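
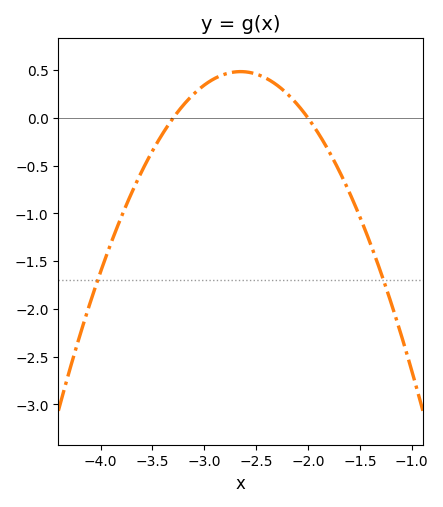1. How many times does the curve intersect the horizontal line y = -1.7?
2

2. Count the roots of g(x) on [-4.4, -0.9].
2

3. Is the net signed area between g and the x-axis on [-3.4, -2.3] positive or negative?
positive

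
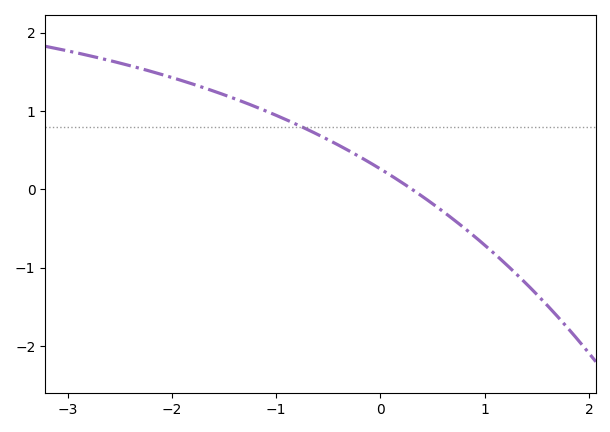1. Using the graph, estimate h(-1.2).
1.1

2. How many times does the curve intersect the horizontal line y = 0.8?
1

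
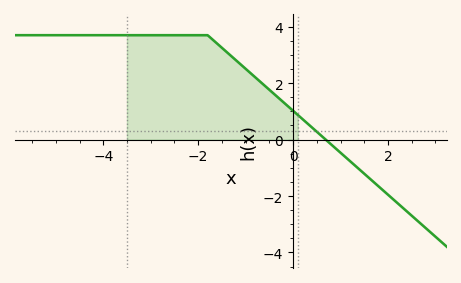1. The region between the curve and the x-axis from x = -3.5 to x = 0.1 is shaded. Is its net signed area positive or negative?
positive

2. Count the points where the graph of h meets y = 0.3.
1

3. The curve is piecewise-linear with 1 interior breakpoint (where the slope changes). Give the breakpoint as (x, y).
(-1.8, 3.7)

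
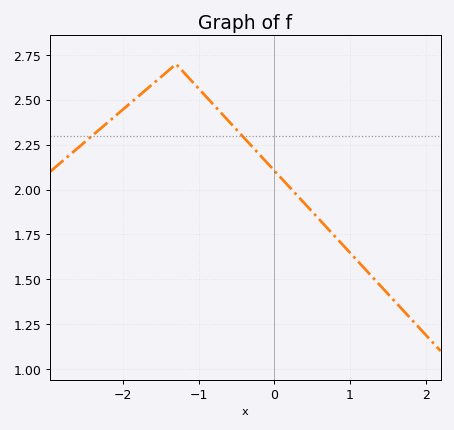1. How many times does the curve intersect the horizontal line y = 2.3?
2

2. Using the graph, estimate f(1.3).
1.51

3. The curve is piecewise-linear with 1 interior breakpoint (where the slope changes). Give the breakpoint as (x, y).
(-1.3, 2.7)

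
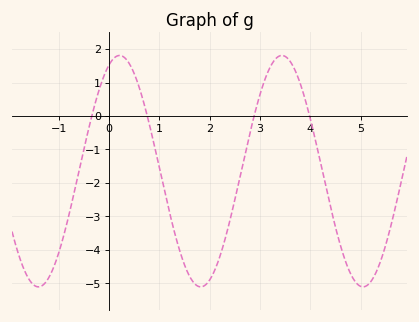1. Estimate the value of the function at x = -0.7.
-2.35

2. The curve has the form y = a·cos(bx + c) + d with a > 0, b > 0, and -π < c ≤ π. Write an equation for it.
y = 3.46cos(1.95x - 0.41) - 1.65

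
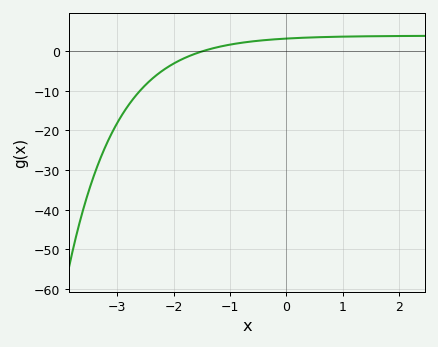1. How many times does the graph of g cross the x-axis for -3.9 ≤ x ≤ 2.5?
1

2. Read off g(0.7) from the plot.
4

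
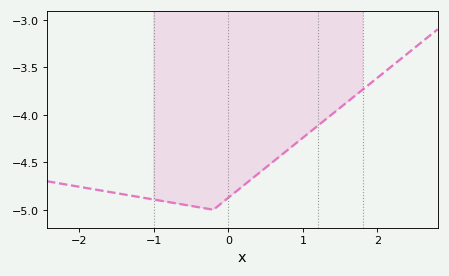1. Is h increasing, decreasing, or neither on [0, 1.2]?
increasing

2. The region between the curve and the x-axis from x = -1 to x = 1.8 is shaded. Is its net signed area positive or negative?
negative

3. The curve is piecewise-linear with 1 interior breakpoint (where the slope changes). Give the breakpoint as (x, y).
(-0.2, -5)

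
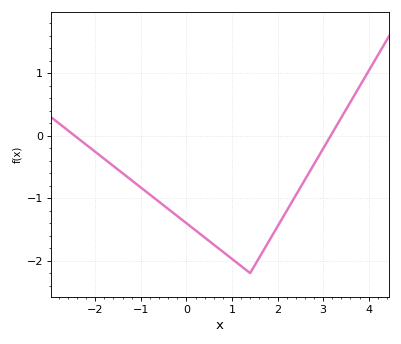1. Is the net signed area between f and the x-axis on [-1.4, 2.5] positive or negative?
negative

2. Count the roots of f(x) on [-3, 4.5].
2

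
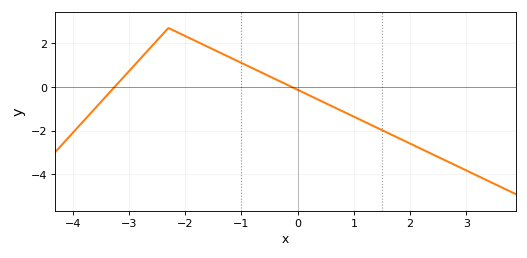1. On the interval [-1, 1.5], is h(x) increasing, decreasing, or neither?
decreasing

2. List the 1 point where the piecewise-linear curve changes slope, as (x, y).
(-2.3, 2.7)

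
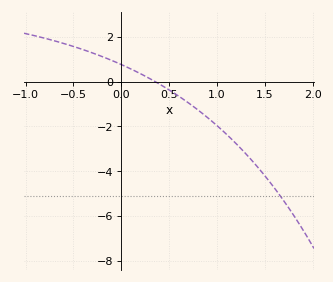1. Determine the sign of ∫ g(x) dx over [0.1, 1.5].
negative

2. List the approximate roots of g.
0.35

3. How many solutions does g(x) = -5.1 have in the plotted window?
1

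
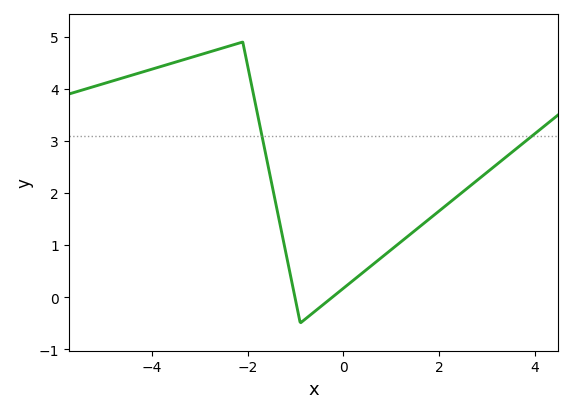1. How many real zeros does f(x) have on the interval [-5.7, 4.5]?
2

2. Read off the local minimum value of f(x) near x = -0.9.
-0.5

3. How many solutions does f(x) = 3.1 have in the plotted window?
2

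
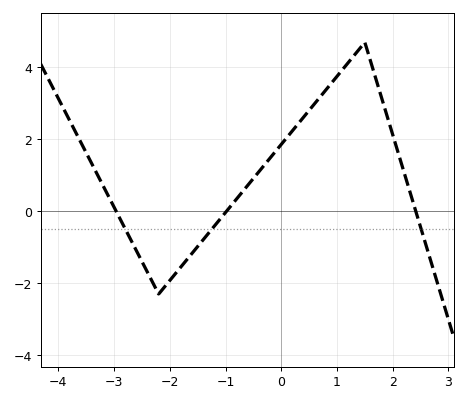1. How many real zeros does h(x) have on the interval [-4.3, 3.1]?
3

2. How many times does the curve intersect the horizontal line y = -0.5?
3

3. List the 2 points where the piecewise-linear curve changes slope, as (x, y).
(-2.2, -2.3); (1.5, 4.7)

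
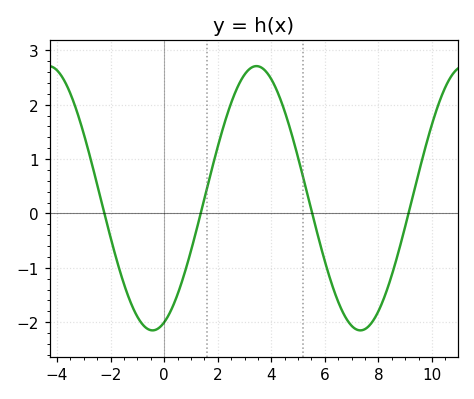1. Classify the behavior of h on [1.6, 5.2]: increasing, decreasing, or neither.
neither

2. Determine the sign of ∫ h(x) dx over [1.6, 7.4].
positive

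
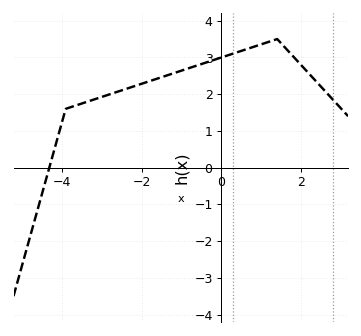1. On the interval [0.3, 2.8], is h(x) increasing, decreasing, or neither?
neither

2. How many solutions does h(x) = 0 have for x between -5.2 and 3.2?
1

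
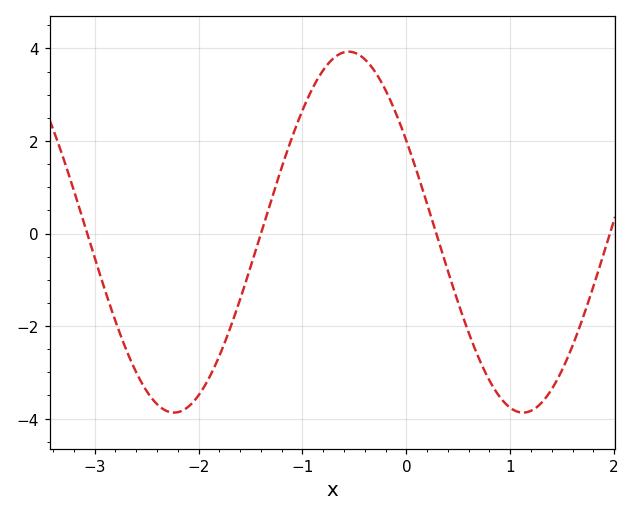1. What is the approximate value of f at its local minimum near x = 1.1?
-3.87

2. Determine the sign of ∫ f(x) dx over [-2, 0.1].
positive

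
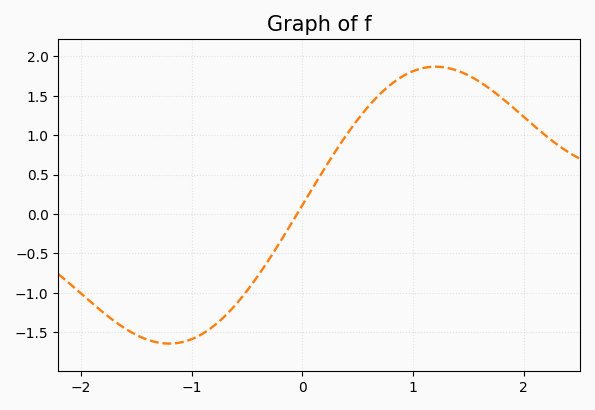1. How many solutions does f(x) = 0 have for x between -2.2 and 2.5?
1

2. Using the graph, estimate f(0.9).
1.74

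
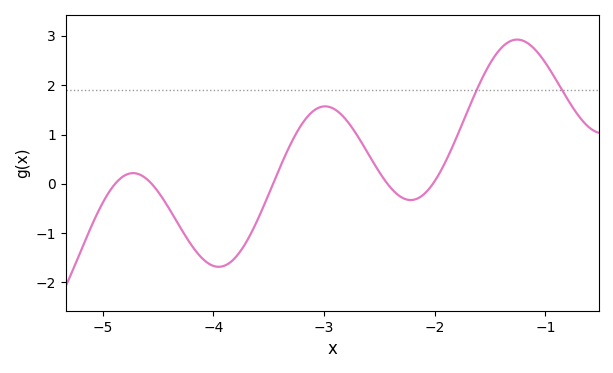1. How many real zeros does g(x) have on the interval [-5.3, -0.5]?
5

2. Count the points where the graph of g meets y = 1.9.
2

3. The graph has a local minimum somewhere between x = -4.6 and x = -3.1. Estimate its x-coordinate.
-4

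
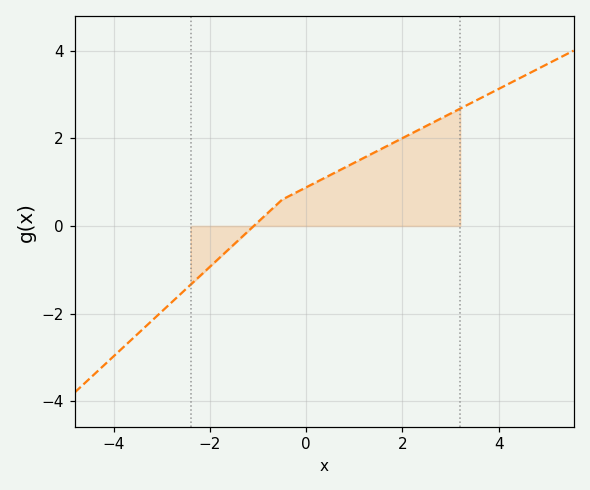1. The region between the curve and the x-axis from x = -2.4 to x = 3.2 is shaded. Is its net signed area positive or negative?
positive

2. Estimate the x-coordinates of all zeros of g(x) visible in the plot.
-1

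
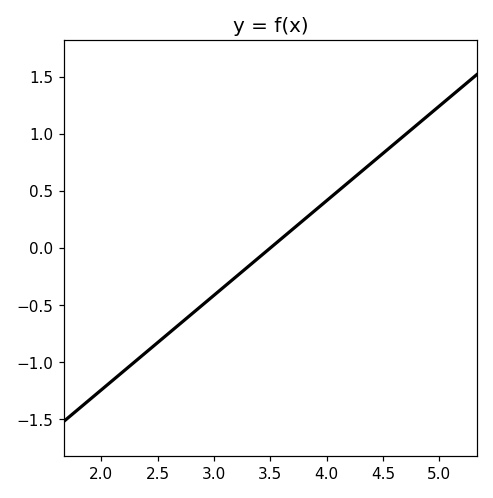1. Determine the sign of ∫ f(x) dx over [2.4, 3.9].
negative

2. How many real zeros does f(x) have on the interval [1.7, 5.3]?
1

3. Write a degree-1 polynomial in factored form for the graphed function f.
y = 0.83(x - 3.5)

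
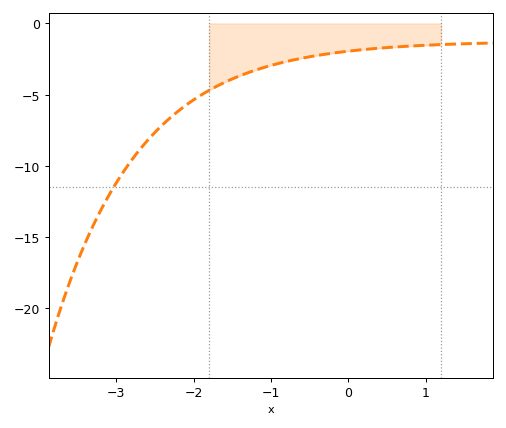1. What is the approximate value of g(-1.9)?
-5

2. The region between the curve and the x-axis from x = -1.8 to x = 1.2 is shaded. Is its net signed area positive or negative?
negative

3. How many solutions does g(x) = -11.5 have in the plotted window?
1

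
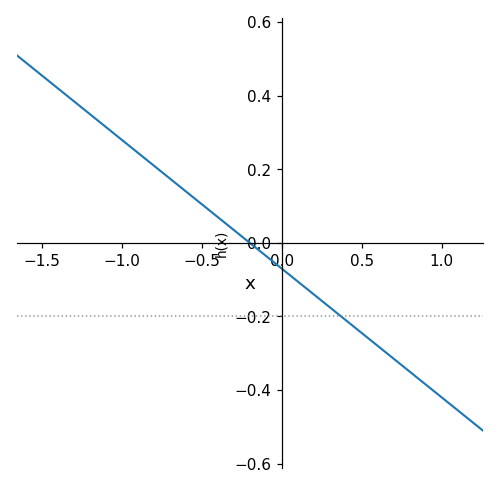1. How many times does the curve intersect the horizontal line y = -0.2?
1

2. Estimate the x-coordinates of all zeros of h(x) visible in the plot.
-0.2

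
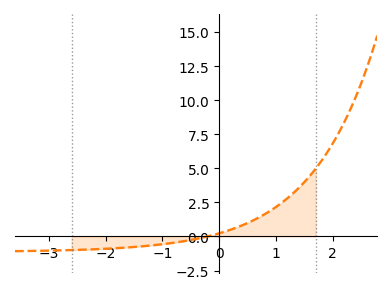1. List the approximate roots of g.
-0.2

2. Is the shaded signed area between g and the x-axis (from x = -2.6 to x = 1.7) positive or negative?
positive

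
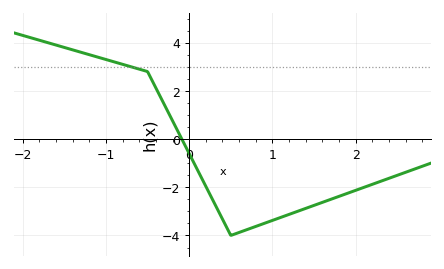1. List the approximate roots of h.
-0.088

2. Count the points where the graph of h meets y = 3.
1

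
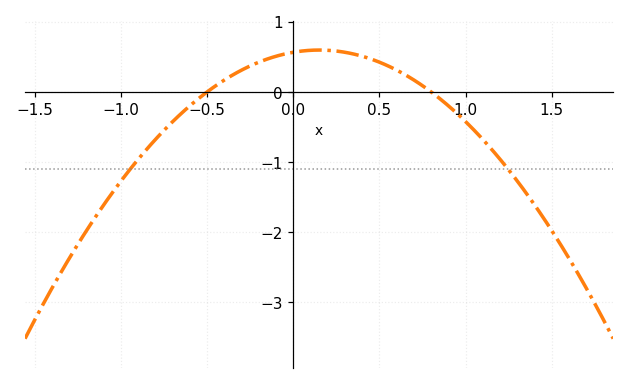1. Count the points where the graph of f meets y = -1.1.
2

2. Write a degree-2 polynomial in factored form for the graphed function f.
y = -1.41(x + 0.5)(x - 0.8)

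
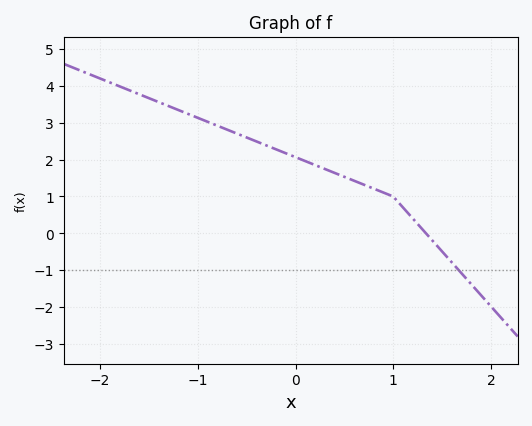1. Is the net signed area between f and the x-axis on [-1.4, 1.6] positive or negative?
positive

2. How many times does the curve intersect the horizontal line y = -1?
1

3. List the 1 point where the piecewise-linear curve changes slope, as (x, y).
(1, 1)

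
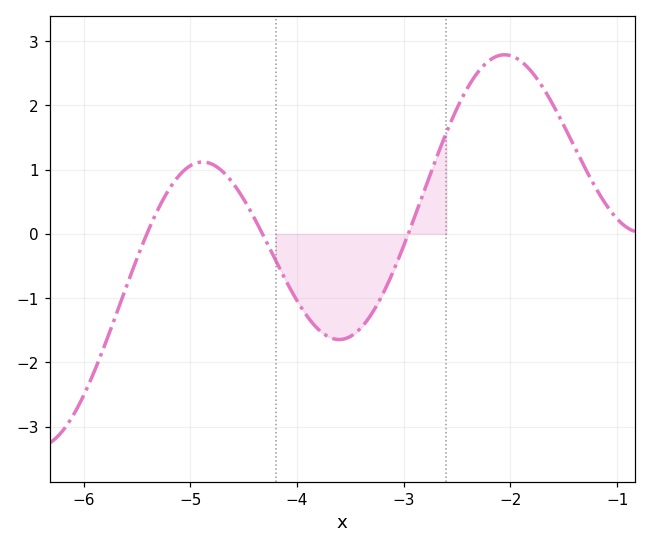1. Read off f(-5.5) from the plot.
-0.382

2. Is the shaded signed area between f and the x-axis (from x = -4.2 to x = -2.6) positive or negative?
negative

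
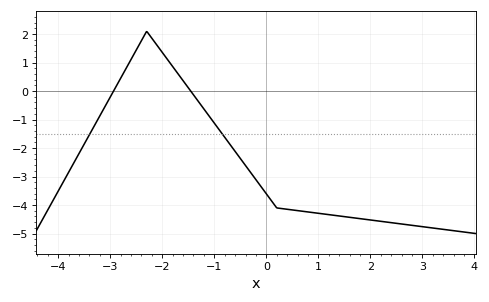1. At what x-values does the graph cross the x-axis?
-2.94, -1.45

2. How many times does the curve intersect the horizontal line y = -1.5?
2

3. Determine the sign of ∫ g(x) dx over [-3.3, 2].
negative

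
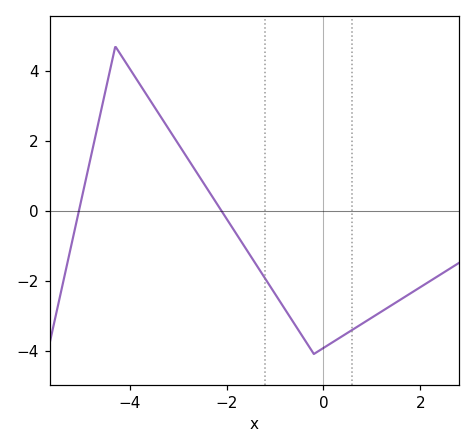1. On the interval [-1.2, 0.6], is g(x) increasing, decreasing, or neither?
neither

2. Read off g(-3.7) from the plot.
3.4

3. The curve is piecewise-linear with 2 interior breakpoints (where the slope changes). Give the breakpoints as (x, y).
(-4.3, 4.7); (-0.2, -4.1)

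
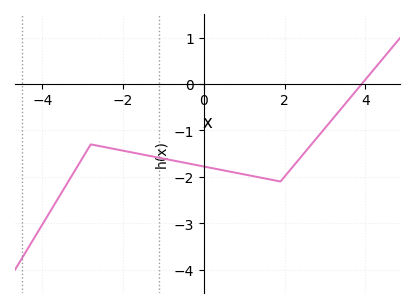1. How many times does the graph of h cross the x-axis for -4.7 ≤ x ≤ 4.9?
1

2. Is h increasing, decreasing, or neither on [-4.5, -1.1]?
neither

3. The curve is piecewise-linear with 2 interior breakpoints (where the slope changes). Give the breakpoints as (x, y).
(-2.8, -1.3); (1.9, -2.1)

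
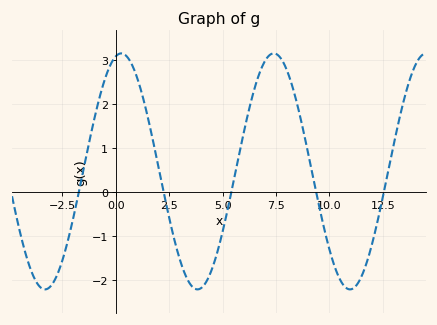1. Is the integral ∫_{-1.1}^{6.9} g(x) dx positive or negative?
positive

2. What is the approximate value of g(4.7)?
-1.5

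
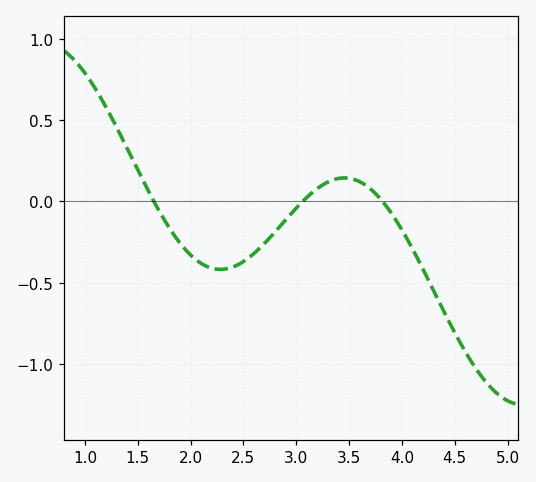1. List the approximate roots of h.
1.7, 3.1, 3.8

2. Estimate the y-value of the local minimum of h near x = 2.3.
-0.4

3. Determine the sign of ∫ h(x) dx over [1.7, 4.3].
negative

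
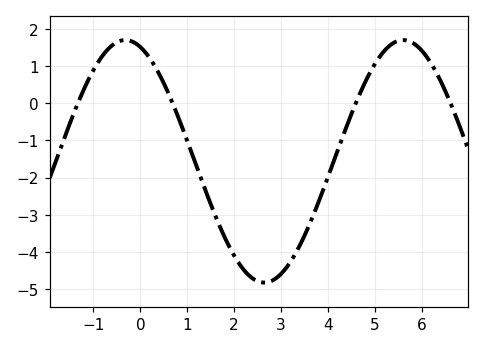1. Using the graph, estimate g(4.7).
0.3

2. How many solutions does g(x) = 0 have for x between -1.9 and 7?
4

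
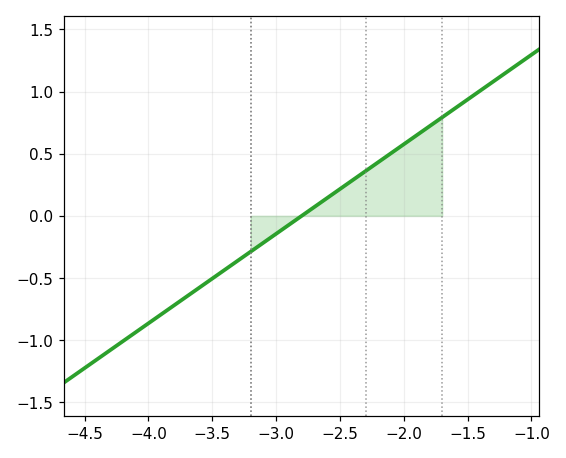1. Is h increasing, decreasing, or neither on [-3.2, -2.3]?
increasing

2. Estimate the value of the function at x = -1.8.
0.72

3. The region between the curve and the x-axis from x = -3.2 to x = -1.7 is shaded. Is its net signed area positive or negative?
positive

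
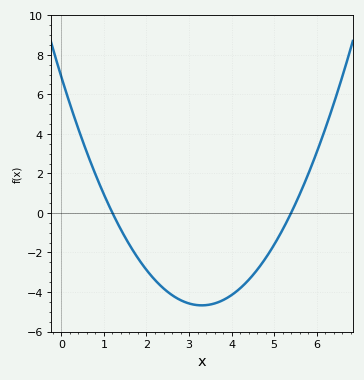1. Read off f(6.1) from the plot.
3.6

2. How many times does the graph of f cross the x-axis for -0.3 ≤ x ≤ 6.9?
2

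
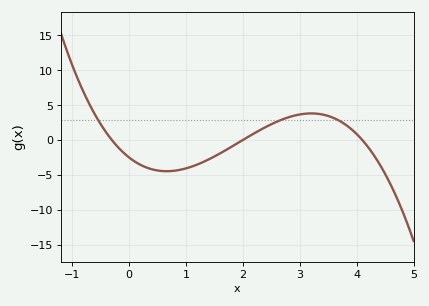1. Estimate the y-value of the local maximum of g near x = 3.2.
4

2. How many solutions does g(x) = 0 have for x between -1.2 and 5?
3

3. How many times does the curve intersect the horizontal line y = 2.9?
3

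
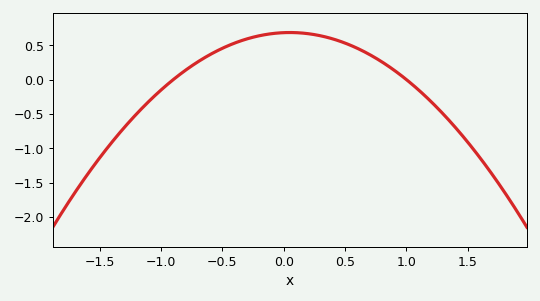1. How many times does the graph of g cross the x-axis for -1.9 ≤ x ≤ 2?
2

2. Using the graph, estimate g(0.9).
0.15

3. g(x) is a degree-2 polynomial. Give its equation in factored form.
y = -0.76(x + 0.9)(x - 1)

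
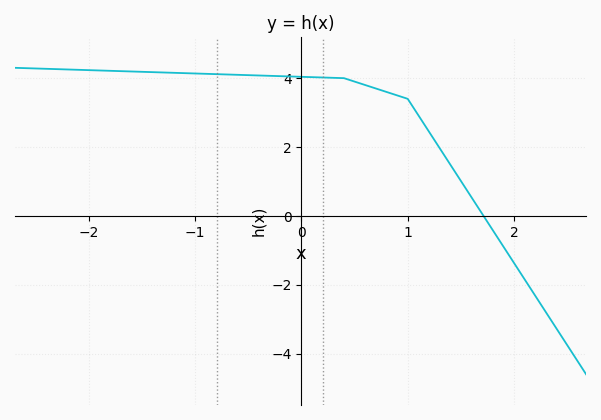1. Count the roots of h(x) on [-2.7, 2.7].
1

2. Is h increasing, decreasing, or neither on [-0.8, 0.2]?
decreasing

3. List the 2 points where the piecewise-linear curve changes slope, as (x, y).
(0.4, 4); (1, 3.4)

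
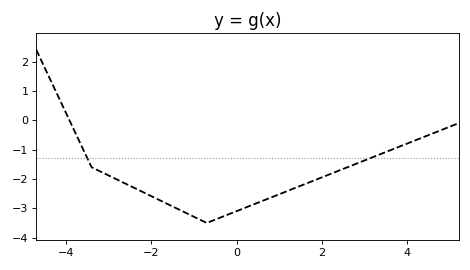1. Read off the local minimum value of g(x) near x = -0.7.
-3.5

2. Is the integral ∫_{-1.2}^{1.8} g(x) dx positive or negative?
negative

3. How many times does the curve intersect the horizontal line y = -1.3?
2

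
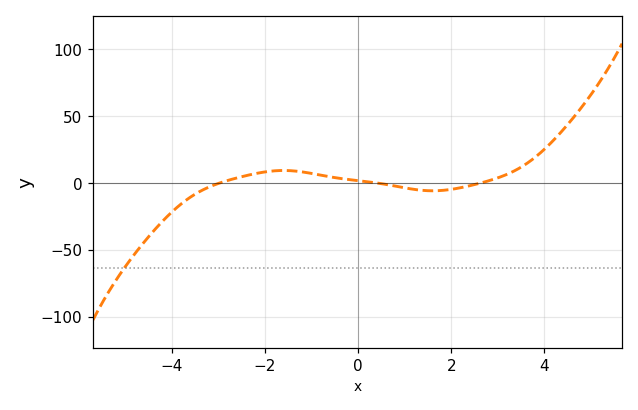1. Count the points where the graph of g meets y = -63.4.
1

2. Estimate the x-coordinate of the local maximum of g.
-1.6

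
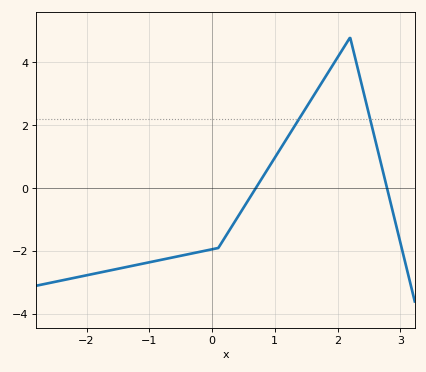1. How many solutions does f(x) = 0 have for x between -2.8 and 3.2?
2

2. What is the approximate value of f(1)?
1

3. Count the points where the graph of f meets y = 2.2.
2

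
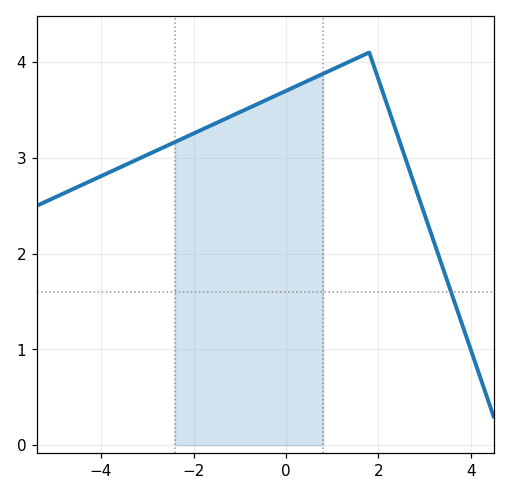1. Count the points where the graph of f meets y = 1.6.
1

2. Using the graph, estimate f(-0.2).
3.65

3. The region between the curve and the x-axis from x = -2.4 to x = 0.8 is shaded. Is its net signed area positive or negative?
positive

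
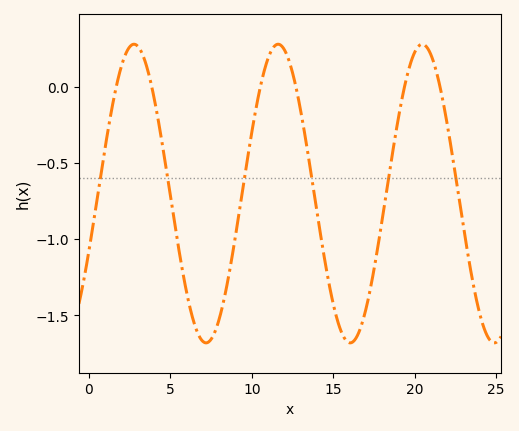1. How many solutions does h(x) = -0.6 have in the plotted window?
6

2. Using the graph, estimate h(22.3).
-0.442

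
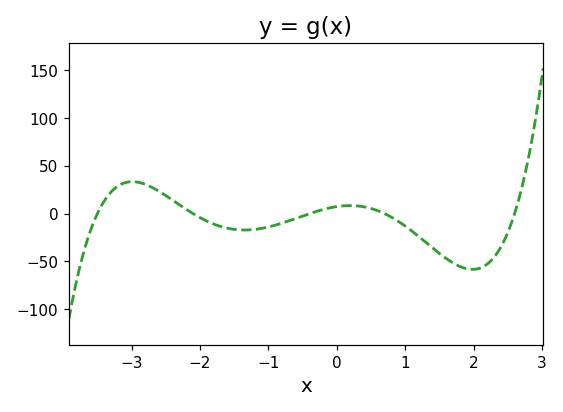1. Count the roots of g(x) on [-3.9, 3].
5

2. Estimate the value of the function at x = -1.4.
-17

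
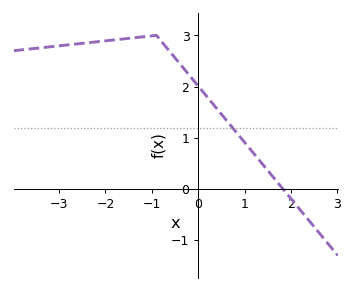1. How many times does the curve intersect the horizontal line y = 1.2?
1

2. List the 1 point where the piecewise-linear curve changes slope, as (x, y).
(-0.9, 3)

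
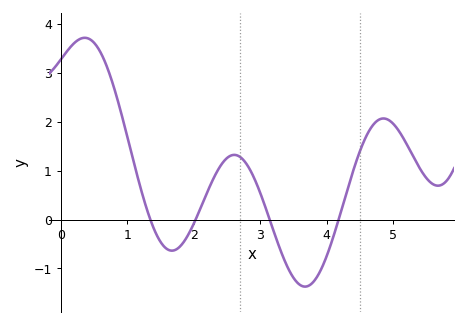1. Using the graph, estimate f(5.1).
1.78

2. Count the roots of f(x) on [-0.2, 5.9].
4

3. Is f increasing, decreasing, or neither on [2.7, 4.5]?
neither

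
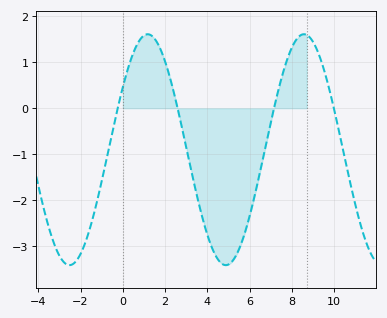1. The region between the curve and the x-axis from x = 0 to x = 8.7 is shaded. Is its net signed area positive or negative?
negative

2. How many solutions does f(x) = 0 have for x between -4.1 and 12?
4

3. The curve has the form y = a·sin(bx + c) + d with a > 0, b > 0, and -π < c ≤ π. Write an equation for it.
y = 2.51sin(0.85x + 0.57) - 0.9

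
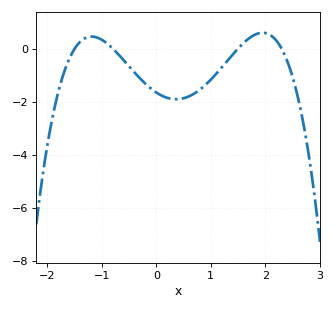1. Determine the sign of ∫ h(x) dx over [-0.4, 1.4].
negative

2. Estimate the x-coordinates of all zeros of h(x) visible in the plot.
-1.5, -0.8, 1.5, 2.3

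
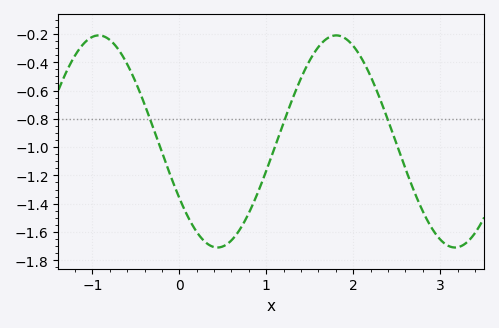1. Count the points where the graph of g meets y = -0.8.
3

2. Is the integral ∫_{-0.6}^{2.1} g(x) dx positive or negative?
negative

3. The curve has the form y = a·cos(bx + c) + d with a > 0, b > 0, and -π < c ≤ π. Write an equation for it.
y = 0.75cos(2.3x + 2.1) - 0.96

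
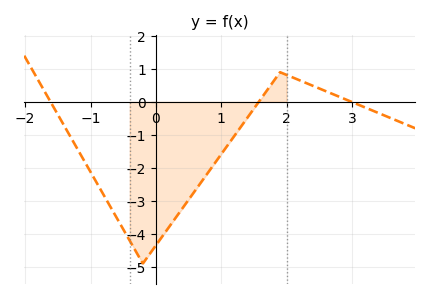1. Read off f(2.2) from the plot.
0.654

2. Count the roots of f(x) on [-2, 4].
3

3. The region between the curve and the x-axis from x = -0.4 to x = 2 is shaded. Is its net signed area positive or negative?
negative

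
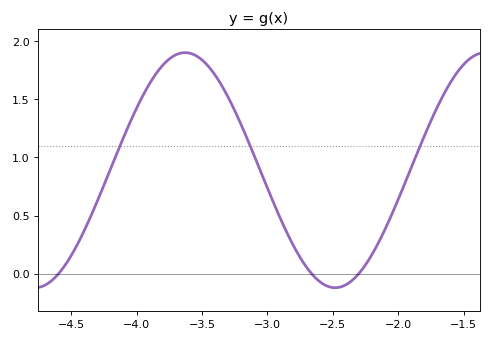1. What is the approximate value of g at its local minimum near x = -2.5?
-0.12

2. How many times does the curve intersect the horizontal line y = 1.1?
3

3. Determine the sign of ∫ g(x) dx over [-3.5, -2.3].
positive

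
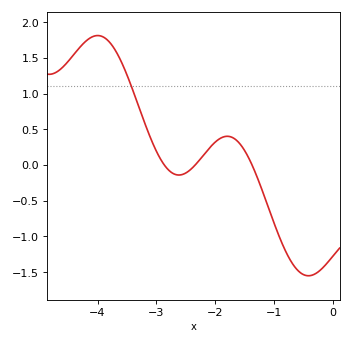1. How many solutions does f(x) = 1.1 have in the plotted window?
1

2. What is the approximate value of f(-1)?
-0.807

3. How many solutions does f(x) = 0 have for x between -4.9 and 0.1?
3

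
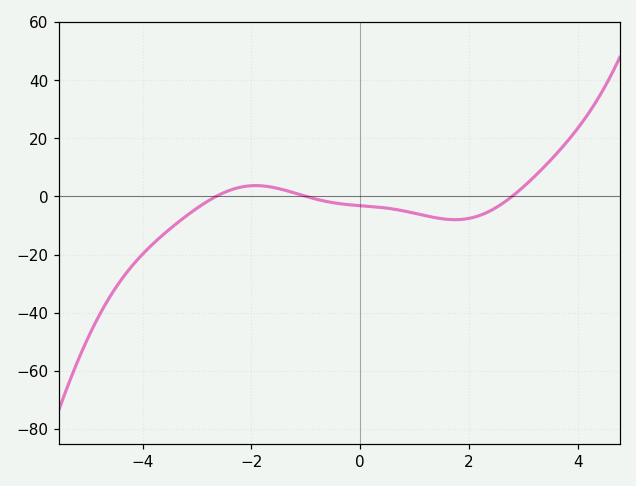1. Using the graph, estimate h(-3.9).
-18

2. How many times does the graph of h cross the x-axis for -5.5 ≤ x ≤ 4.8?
3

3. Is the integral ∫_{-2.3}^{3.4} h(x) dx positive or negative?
negative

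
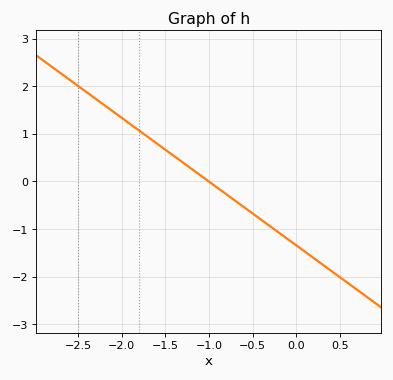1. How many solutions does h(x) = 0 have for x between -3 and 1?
1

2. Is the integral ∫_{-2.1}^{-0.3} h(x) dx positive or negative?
positive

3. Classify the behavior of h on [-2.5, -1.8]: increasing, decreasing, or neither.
decreasing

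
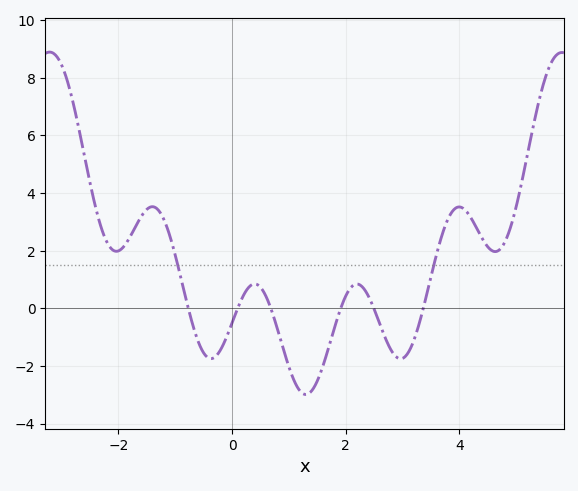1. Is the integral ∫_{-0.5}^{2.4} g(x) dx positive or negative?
negative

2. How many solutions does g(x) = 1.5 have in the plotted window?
2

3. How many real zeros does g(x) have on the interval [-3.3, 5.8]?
6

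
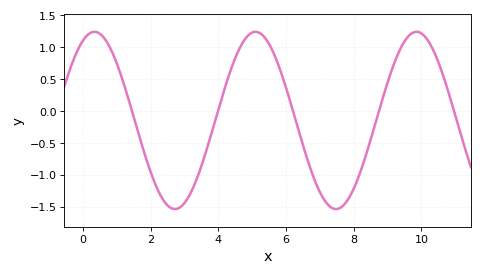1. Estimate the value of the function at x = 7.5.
-1.54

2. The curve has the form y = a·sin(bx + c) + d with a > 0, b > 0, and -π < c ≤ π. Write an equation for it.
y = 1.39sin(1.32x + 1.13) - 0.15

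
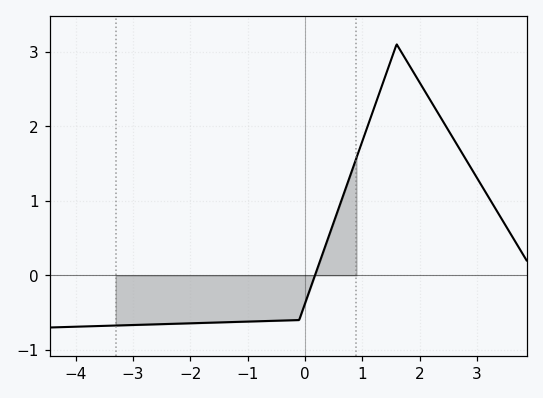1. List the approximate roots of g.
0.2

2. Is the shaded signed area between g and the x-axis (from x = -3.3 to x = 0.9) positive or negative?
negative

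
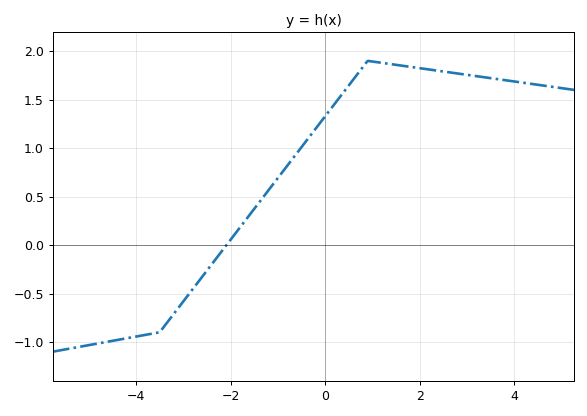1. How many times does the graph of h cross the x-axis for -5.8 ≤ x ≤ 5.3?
1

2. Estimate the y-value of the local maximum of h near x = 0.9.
1.9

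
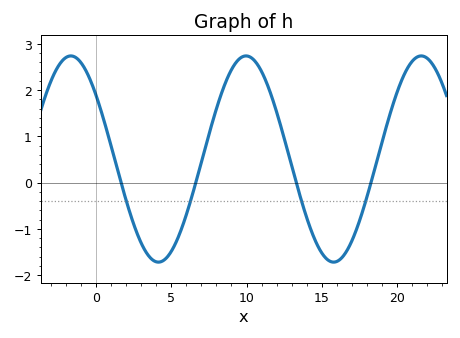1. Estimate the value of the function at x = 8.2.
1.8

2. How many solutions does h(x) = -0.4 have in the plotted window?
4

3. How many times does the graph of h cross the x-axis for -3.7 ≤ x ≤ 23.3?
4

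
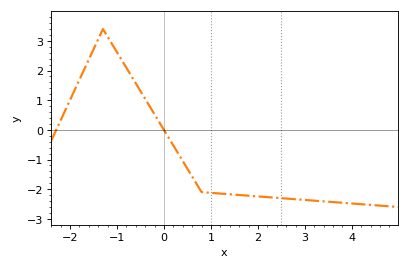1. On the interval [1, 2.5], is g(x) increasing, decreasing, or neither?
decreasing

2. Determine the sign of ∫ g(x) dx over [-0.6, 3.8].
negative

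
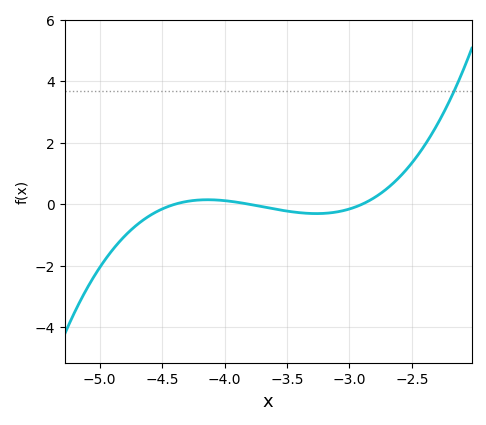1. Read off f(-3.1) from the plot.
-0.248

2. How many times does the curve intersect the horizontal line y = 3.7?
1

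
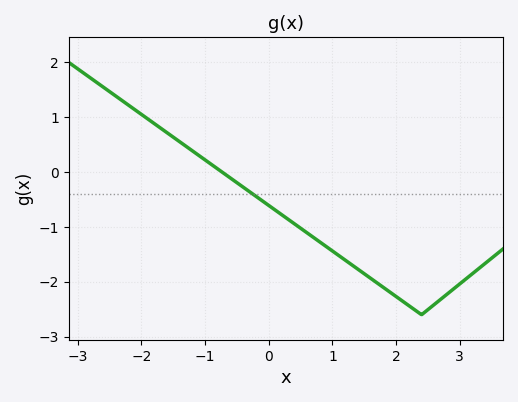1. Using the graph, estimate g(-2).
1.05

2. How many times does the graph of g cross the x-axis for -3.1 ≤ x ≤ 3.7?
1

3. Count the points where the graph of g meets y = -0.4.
1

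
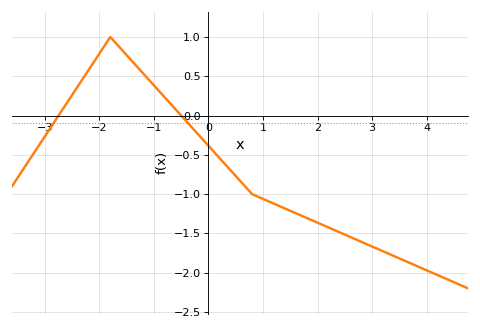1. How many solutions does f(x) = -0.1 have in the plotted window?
2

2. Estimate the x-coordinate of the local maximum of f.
-1.8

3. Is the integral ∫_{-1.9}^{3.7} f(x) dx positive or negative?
negative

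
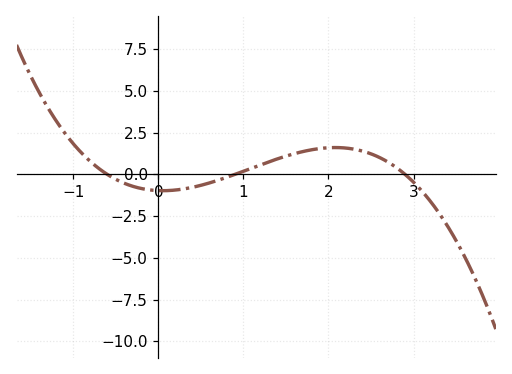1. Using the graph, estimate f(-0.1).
-0.93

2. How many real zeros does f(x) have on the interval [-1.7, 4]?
3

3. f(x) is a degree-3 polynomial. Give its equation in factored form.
y = -0.62(x + 0.6)(x - 0.9)(x - 2.9)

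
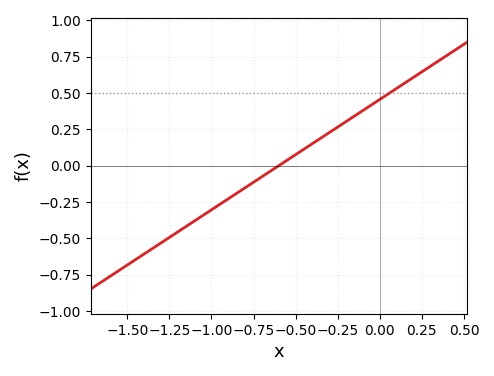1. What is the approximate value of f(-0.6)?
0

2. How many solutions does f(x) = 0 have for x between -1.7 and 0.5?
1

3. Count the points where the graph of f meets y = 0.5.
1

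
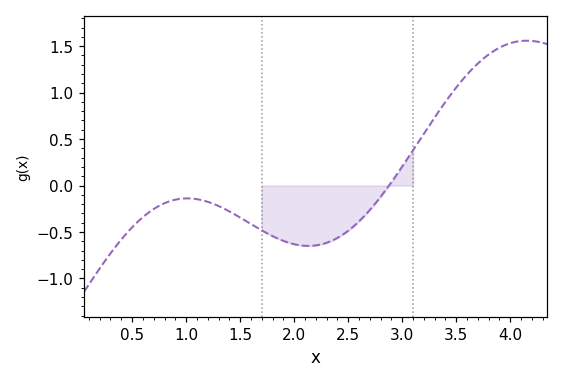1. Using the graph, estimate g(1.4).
-0.3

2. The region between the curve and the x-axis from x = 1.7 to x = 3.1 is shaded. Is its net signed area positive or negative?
negative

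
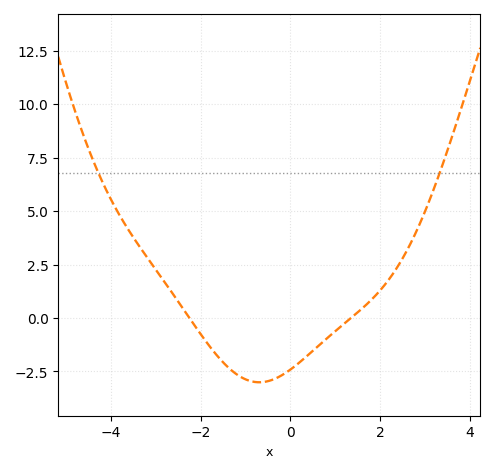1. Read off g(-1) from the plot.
-2.8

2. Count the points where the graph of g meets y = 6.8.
2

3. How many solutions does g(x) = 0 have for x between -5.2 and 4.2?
2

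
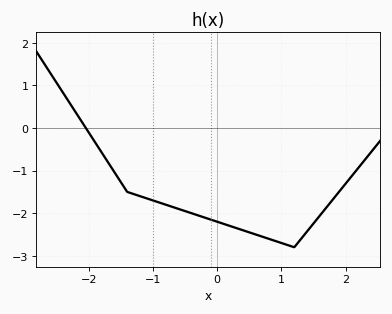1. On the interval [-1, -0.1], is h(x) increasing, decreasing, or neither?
decreasing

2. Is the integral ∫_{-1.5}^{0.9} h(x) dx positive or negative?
negative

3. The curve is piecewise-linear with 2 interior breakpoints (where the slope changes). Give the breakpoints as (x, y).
(-1.4, -1.5); (1.2, -2.8)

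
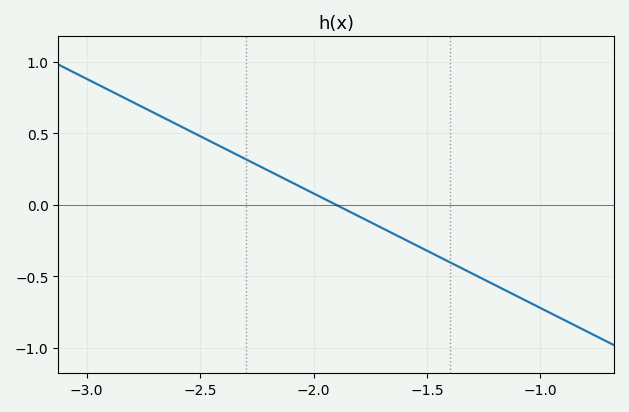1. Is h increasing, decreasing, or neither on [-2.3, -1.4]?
decreasing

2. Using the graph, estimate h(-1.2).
-0.56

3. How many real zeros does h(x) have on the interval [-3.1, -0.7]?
1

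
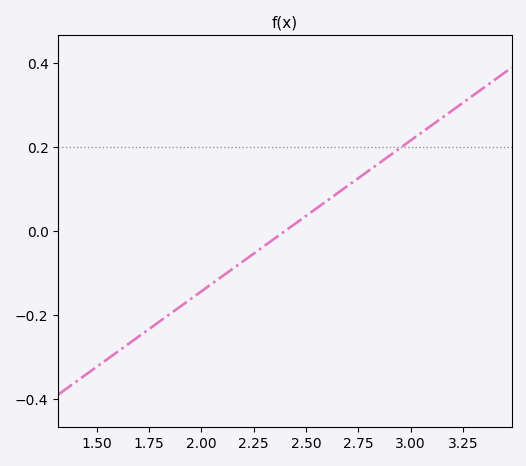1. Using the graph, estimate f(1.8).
-0.216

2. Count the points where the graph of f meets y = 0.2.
1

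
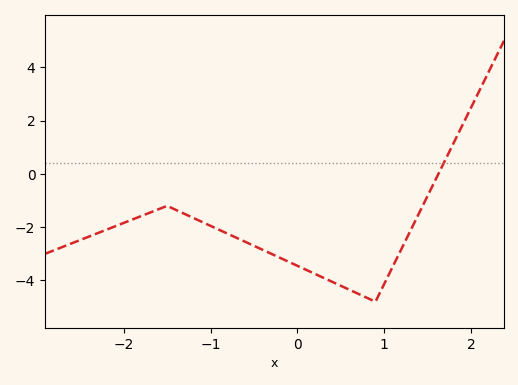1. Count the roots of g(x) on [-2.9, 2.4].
1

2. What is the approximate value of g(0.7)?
-4.5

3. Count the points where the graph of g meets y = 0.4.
1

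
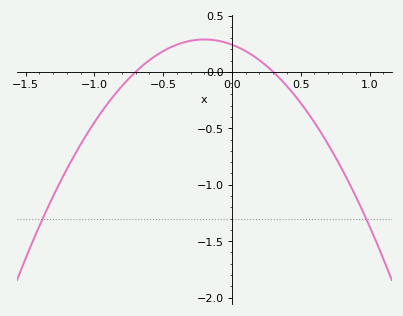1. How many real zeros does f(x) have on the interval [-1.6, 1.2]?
2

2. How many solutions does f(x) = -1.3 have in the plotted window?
2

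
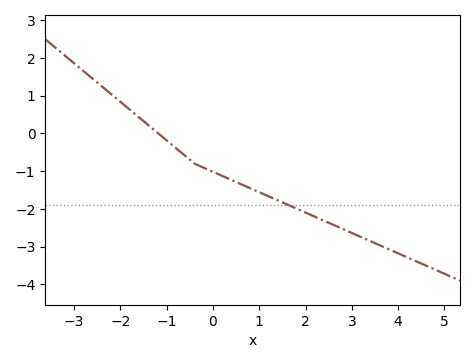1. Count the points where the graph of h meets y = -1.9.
1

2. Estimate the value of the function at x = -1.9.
0.735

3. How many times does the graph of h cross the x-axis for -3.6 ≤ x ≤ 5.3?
1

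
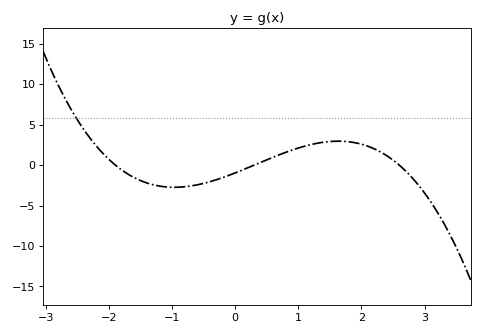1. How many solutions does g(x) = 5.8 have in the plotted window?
1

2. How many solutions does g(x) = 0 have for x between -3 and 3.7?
3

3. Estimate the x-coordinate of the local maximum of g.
1.63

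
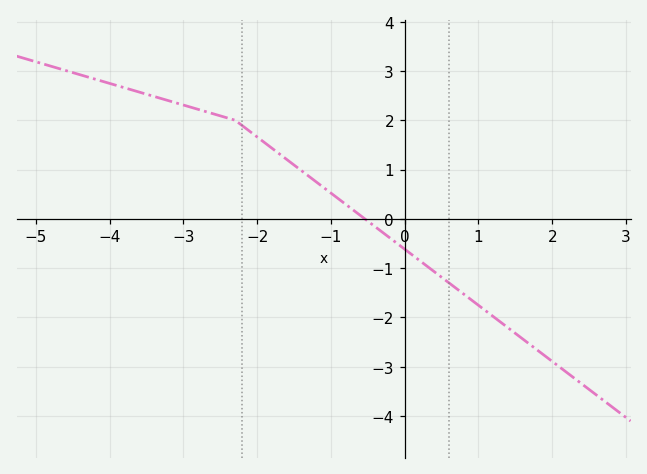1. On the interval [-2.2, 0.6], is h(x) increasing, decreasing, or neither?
decreasing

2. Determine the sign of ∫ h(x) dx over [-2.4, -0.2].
positive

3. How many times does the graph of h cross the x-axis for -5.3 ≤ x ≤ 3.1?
1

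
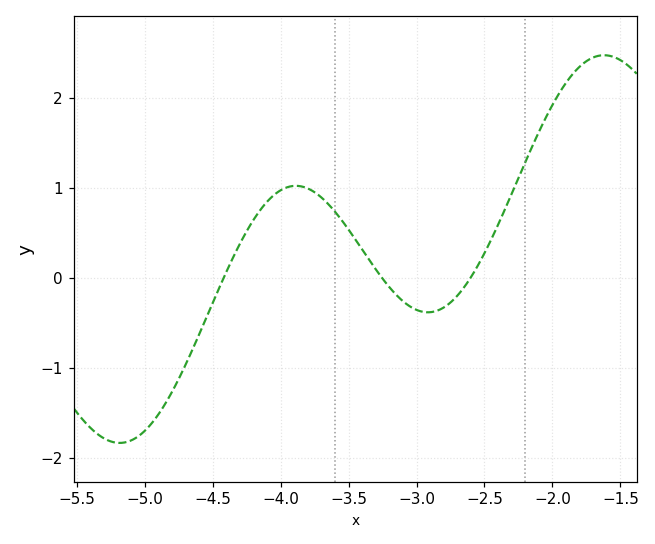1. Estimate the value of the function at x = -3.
-0.4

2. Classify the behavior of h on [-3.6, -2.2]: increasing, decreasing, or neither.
neither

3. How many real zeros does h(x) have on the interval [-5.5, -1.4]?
3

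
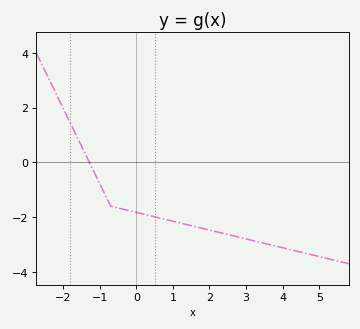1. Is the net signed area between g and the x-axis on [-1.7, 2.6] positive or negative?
negative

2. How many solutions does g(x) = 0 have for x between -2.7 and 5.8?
1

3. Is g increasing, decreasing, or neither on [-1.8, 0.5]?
decreasing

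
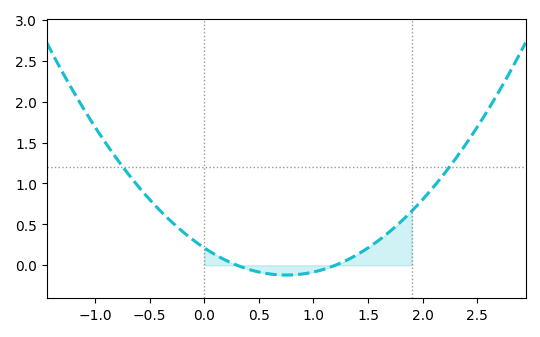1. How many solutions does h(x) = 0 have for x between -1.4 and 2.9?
2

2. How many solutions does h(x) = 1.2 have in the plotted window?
2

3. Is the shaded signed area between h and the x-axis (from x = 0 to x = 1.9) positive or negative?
positive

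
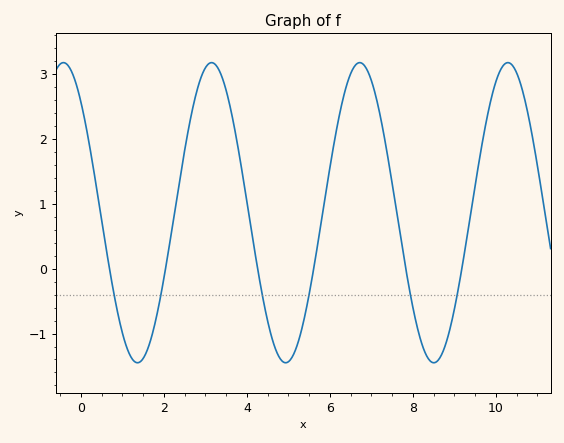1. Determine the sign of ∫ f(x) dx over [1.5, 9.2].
positive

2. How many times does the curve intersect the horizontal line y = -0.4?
6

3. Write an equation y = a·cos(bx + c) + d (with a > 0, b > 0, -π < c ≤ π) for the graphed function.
y = 2.31cos(1.8x + 0.74) + 0.86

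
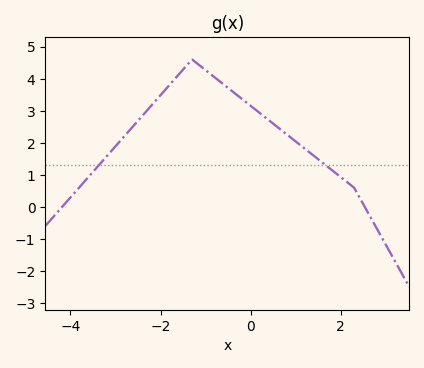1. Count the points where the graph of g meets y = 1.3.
2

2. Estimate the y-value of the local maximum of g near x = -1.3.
4.6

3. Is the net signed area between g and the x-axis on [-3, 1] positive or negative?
positive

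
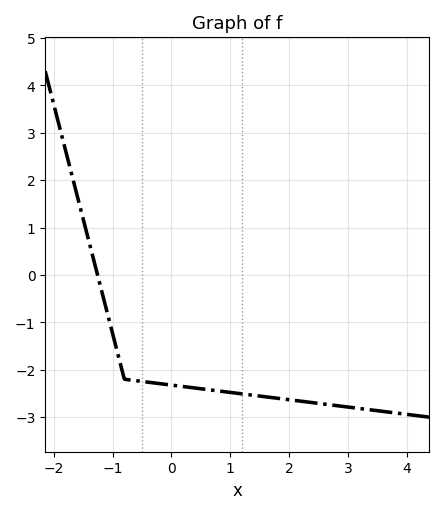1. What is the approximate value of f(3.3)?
-2.83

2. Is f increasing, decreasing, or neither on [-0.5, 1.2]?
decreasing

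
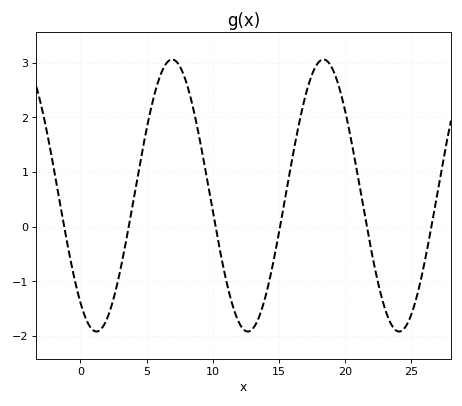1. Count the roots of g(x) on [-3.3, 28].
6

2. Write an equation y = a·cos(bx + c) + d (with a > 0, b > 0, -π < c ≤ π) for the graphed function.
y = 2.49cos(0.55x + 2.5) + 0.57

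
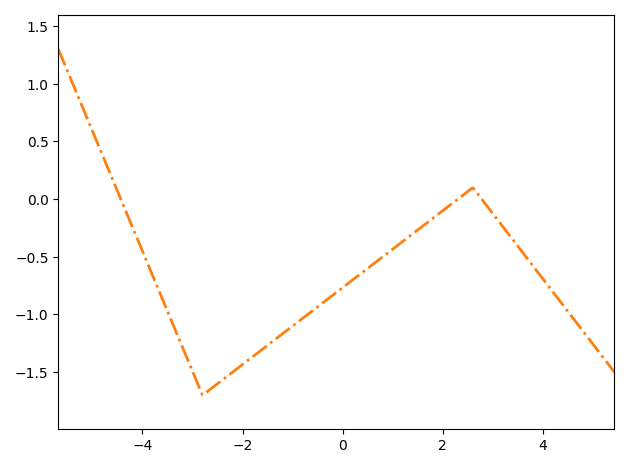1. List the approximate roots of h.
-4.43, 2.3, 2.78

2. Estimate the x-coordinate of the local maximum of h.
2.6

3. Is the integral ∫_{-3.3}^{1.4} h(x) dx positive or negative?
negative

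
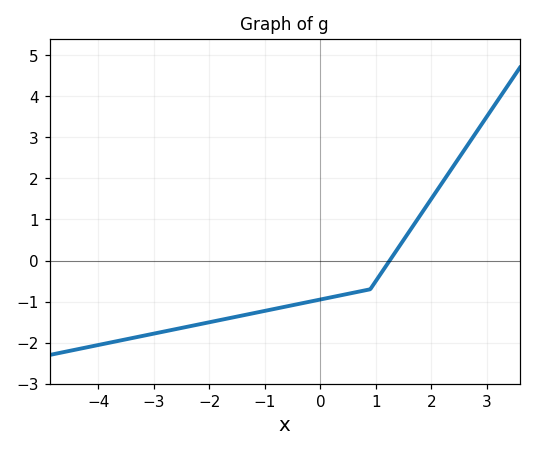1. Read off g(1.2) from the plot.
-0.1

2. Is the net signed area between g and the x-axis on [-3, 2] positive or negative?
negative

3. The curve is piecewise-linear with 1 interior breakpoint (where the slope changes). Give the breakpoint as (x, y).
(0.9, -0.7)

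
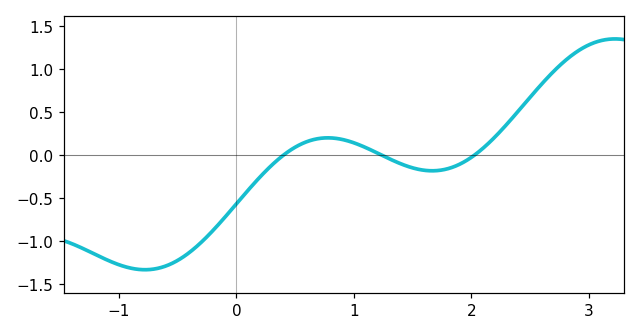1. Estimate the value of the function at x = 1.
0.144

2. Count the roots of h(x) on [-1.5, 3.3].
3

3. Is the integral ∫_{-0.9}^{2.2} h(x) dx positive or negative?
negative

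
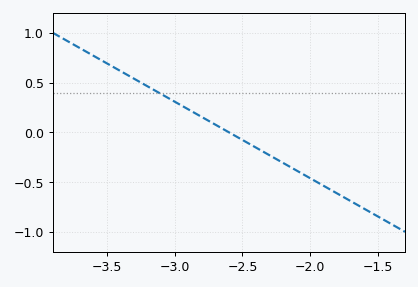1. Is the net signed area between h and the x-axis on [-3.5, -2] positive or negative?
positive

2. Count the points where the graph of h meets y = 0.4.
1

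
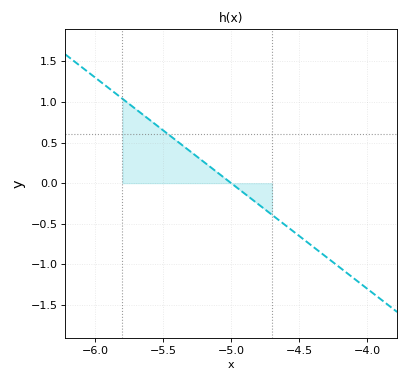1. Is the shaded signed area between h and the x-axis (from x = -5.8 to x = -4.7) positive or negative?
positive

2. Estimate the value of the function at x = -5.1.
0.13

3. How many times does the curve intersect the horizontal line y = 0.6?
1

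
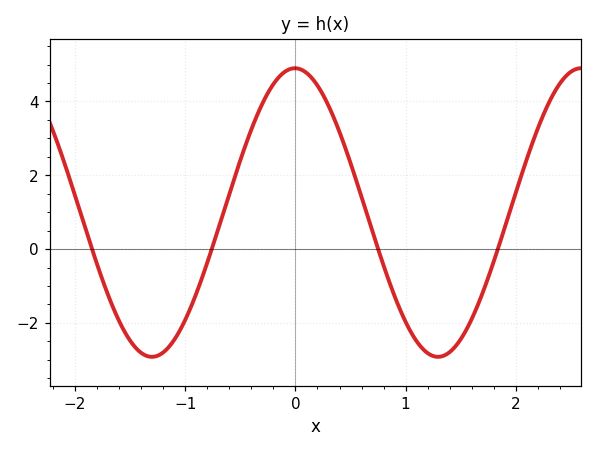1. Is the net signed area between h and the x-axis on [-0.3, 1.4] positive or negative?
positive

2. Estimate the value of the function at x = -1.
-1.92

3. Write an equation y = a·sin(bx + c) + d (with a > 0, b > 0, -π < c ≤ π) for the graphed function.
y = 3.91sin(2.42x + 1.58) + 0.99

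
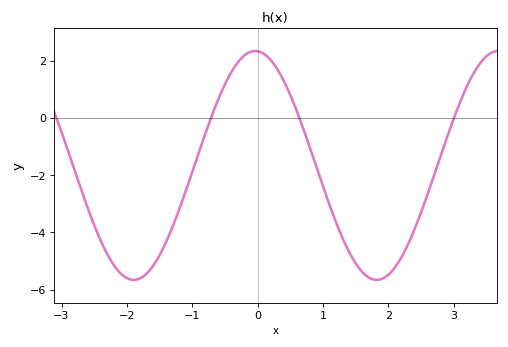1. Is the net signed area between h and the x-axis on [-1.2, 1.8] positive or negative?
negative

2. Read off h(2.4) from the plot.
-3.9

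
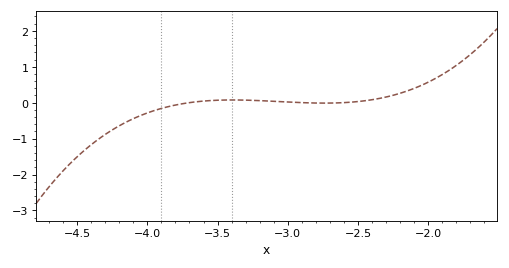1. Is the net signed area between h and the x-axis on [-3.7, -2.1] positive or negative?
positive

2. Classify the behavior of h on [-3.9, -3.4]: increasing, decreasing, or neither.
increasing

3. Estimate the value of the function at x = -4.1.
-0.446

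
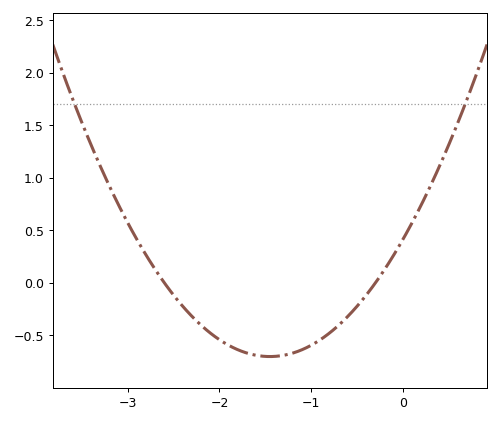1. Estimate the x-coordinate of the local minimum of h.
-1.45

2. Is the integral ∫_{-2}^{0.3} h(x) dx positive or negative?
negative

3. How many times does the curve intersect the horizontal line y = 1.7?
2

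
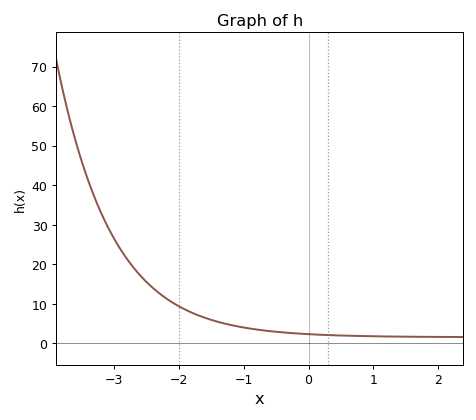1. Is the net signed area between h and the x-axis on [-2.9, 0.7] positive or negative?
positive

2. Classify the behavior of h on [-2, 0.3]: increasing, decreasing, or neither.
decreasing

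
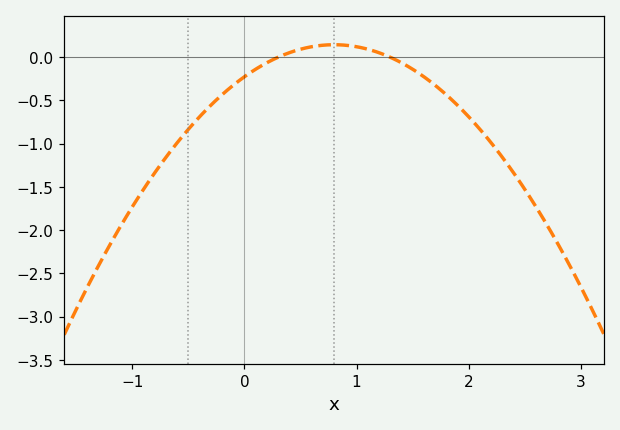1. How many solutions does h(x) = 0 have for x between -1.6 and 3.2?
2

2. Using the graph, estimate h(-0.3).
-0.557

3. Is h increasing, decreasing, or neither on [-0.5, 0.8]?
increasing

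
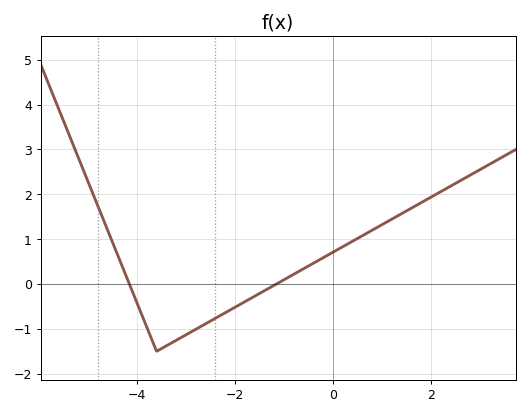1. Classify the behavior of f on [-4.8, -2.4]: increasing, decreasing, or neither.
neither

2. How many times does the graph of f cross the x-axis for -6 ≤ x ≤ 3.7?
2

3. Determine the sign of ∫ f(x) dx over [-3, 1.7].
positive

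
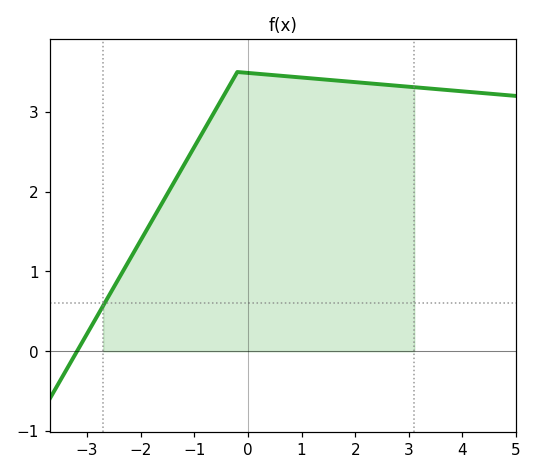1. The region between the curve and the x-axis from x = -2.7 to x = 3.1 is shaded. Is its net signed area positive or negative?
positive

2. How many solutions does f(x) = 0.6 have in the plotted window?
1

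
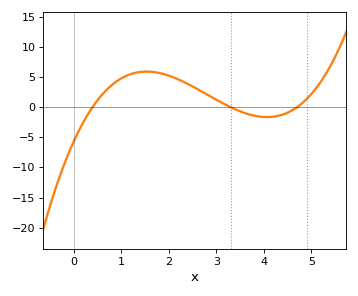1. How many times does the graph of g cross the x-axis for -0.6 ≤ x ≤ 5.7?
3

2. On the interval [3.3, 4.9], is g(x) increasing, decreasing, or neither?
neither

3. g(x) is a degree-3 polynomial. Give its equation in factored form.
y = 0.93(x - 0.4)(x - 3.3)(x - 4.7)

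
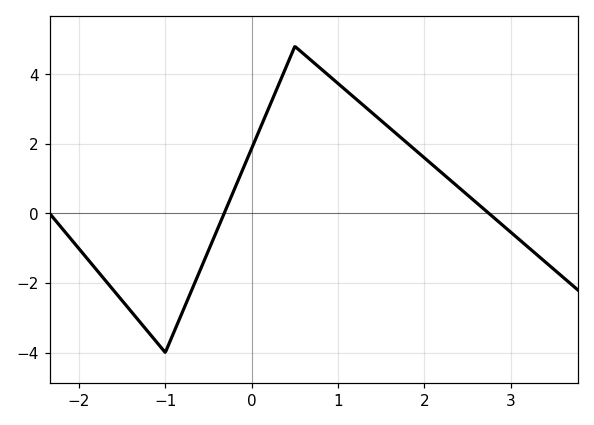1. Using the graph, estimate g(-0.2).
0.6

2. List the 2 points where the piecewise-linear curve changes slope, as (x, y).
(-1, -4); (0.5, 4.8)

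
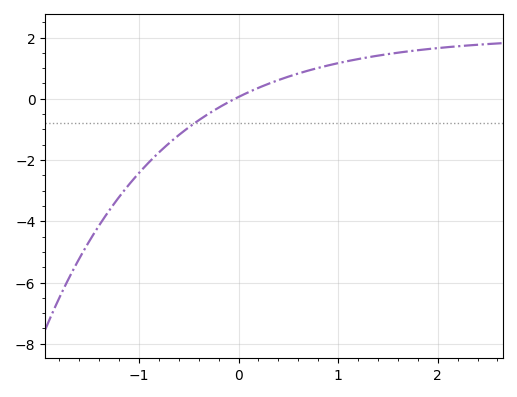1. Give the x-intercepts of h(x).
-0.037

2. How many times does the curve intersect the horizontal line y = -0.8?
1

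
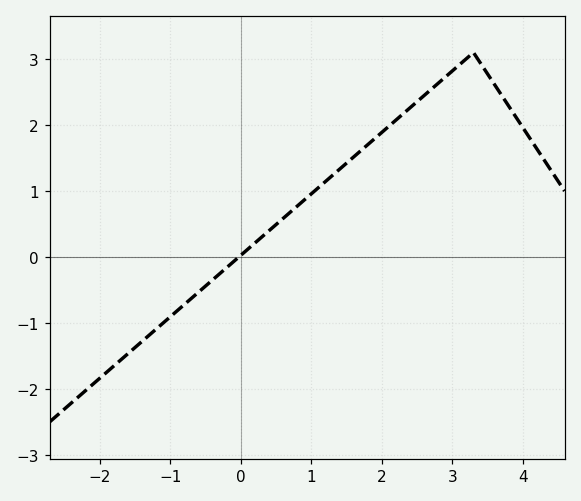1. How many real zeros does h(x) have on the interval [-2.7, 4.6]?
1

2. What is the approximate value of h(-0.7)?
-0.6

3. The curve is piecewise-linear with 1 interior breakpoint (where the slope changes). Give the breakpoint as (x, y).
(3.3, 3.1)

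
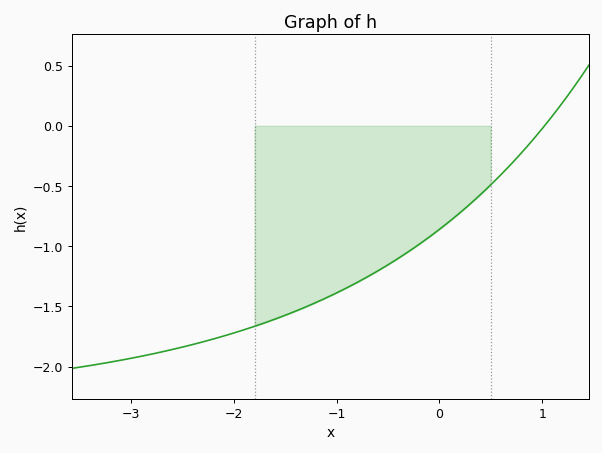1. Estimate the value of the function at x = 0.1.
-0.793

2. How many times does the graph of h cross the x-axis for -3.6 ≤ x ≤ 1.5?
1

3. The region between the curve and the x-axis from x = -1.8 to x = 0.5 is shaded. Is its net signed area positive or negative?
negative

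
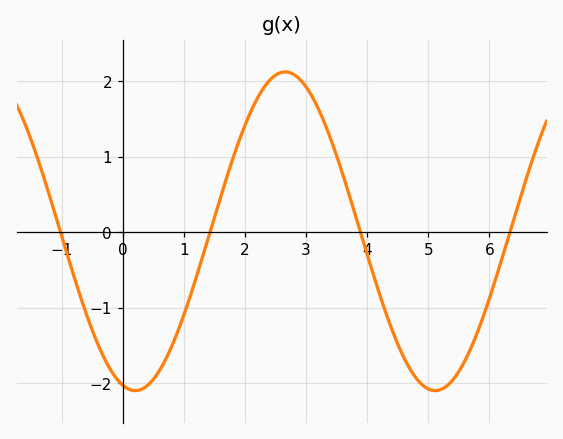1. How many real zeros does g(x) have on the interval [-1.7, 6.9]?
4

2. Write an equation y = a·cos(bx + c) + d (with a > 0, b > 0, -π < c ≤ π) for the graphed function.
y = 2.11cos(1.28x + 2.88) + 0.01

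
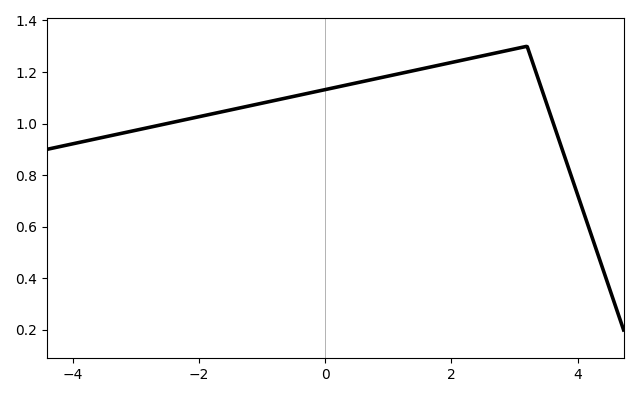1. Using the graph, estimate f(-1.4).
1.06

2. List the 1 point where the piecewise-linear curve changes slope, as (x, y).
(3.2, 1.3)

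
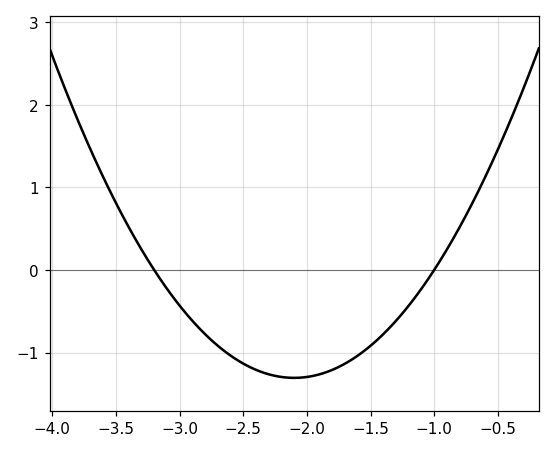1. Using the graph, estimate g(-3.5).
0.81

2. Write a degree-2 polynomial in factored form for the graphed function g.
y = 1.08(x + 3.2)(x + 1)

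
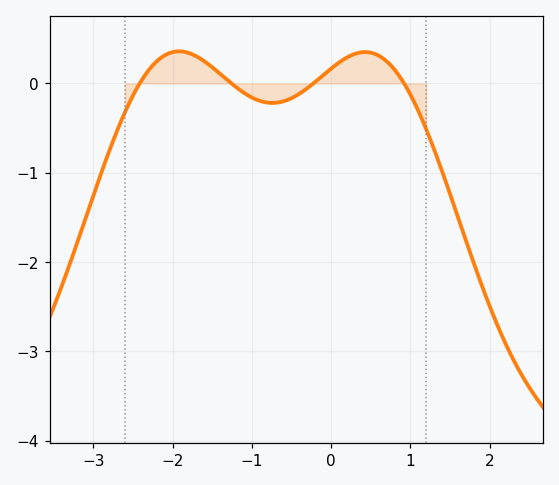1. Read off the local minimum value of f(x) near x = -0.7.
-0.218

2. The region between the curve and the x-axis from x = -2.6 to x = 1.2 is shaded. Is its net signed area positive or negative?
positive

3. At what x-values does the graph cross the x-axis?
-2.42, -1.26, -0.225, 0.919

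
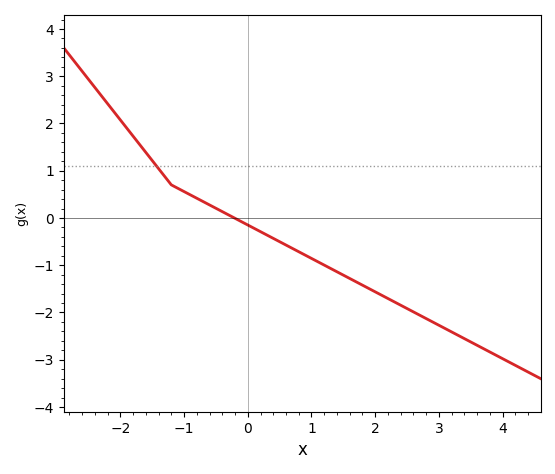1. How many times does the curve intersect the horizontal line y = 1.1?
1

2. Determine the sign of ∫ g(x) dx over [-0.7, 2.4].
negative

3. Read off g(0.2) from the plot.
-0.29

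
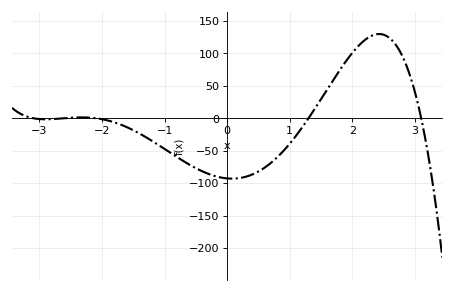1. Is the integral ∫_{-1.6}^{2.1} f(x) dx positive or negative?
negative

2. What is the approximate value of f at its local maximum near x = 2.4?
130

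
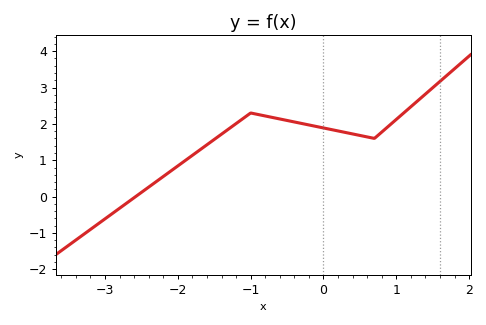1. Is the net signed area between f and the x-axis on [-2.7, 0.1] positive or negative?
positive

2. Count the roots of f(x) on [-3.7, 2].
1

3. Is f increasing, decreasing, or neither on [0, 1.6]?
neither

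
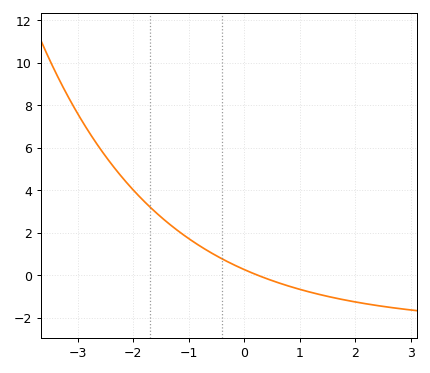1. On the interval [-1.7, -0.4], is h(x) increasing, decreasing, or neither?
decreasing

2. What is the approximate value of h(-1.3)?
2.4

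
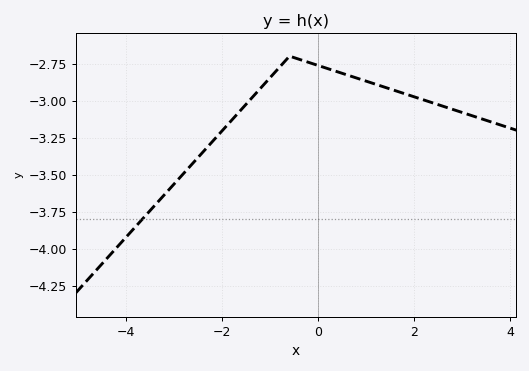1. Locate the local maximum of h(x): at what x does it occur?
-0.6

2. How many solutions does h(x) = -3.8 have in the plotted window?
1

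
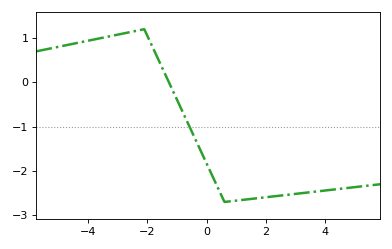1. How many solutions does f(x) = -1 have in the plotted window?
1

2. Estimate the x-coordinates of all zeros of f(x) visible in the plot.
-1.2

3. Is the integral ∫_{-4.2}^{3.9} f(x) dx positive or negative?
negative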